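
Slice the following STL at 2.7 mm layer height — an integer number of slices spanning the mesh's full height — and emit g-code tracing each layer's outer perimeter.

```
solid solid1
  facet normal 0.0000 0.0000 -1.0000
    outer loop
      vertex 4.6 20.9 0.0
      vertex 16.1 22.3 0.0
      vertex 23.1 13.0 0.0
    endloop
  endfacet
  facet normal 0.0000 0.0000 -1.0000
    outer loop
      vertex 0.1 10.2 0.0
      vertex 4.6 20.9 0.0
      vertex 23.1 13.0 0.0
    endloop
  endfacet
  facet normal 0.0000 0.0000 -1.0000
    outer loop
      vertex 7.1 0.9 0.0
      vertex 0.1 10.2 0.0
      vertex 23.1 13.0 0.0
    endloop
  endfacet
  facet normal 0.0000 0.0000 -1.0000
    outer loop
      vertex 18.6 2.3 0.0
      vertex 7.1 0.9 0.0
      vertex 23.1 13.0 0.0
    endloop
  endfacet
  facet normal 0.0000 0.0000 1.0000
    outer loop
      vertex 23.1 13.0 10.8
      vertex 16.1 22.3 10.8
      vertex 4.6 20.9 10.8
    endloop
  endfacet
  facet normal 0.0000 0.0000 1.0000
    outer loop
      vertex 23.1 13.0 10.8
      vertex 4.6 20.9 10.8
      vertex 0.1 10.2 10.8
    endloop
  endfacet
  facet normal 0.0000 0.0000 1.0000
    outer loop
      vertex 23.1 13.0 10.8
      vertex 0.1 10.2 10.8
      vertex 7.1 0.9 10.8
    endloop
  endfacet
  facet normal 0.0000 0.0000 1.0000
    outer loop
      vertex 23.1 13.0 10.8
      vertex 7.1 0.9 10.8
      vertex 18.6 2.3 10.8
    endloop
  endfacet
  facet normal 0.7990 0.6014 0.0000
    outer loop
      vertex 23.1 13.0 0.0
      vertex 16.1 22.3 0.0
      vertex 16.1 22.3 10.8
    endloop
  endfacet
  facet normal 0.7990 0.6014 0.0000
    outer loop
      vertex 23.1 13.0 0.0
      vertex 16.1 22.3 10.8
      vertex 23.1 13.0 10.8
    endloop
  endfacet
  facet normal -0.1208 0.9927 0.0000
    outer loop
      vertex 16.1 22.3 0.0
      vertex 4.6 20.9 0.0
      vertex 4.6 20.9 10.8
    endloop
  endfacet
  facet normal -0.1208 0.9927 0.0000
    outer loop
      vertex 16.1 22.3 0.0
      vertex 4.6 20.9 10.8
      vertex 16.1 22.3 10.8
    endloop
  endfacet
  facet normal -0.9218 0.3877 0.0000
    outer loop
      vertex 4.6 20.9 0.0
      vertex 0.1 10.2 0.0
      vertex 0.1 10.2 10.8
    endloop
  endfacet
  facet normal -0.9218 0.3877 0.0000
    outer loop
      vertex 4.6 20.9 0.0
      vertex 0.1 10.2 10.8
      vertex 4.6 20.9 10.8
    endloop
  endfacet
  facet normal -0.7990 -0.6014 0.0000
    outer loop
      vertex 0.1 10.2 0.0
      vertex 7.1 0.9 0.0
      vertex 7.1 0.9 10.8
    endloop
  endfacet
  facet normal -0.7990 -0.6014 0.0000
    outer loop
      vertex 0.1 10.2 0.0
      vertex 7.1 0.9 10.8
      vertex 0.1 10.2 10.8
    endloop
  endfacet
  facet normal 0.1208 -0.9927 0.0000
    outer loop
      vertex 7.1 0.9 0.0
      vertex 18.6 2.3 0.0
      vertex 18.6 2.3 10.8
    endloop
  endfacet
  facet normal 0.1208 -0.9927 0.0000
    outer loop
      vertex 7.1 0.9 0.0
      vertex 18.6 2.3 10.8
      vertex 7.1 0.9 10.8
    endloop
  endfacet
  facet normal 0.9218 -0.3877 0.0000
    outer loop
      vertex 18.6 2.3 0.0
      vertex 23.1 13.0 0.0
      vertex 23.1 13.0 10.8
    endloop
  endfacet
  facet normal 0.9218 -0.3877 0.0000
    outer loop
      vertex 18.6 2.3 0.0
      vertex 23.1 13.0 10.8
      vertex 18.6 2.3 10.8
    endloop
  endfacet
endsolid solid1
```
; perimeter-only toolpath
G21 ; units = mm
G90 ; absolute positioning
G28 ; home
; layer 1
G0 Z2.7
G0 X23.1 Y13.0
G1 X16.1 Y22.3
G1 X4.6 Y20.9
G1 X0.1 Y10.2
G1 X7.1 Y0.9
G1 X18.6 Y2.3
G1 X23.1 Y13.0
; layer 2
G0 Z5.4
G0 X23.1 Y13.0
G1 X16.1 Y22.3
G1 X4.6 Y20.9
G1 X0.1 Y10.2
G1 X7.1 Y0.9
G1 X18.6 Y2.3
G1 X23.1 Y13.0
; layer 3
G0 Z8.1
G0 X23.1 Y13.0
G1 X16.1 Y22.3
G1 X4.6 Y20.9
G1 X0.1 Y10.2
G1 X7.1 Y0.9
G1 X18.6 Y2.3
G1 X23.1 Y13.0
; layer 4
G0 Z10.8
G0 X23.1 Y13.0
G1 X16.1 Y22.3
G1 X4.6 Y20.9
G1 X0.1 Y10.2
G1 X7.1 Y0.9
G1 X18.6 Y2.3
G1 X23.1 Y13.0
M2 ; end

The solid is a regular 6-sided prism (a cylinder approximated with 6 flat sides), circumscribed radius ≈ 11.6 mm, height ≈ 10.8 mm. Slicing at Δz = 2.7 mm — 4 equal slices spanning the solid's height, so layer i sits at z = i·h/4 — gives 4 non-empty perimeters. Each is a 6-segment closed polygon; G0 lifts to the layer z and rapids to the start vertex, then G1 traces the edges.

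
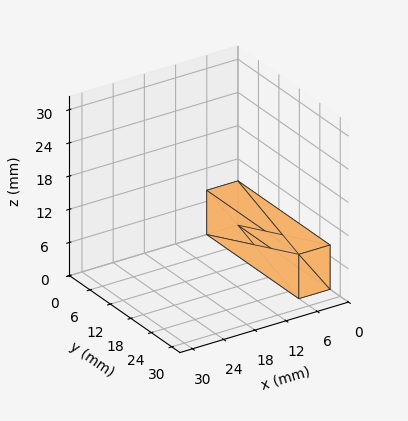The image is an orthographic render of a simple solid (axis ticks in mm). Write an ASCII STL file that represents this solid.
Reading the render: the shape is a rectangular box, roughly 6 × 27 mm footprint and 8 mm tall (dimensions read to the nearest mm from the axis ticks). For the STL, each face is triangulated and given an outward normal.

solid part
  facet normal 0.0000 0.0000 -1.0000
    outer loop
      vertex 6.0 27.0 0.0
      vertex 6.0 0.0 0.0
      vertex 0.0 0.0 0.0
    endloop
  endfacet
  facet normal 0.0000 0.0000 -1.0000
    outer loop
      vertex 0.0 27.0 0.0
      vertex 6.0 27.0 0.0
      vertex 0.0 0.0 0.0
    endloop
  endfacet
  facet normal 0.0000 0.0000 1.0000
    outer loop
      vertex 0.0 0.0 8.0
      vertex 6.0 0.0 8.0
      vertex 6.0 27.0 8.0
    endloop
  endfacet
  facet normal 0.0000 0.0000 1.0000
    outer loop
      vertex 0.0 0.0 8.0
      vertex 6.0 27.0 8.0
      vertex 0.0 27.0 8.0
    endloop
  endfacet
  facet normal 0.0000 -1.0000 0.0000
    outer loop
      vertex 0.0 0.0 0.0
      vertex 6.0 0.0 0.0
      vertex 6.0 0.0 8.0
    endloop
  endfacet
  facet normal 0.0000 -1.0000 0.0000
    outer loop
      vertex 0.0 0.0 0.0
      vertex 6.0 0.0 8.0
      vertex 0.0 0.0 8.0
    endloop
  endfacet
  facet normal 0.0000 1.0000 0.0000
    outer loop
      vertex 6.0 27.0 8.0
      vertex 6.0 27.0 0.0
      vertex 0.0 27.0 0.0
    endloop
  endfacet
  facet normal 0.0000 1.0000 0.0000
    outer loop
      vertex 0.0 27.0 8.0
      vertex 6.0 27.0 8.0
      vertex 0.0 27.0 0.0
    endloop
  endfacet
  facet normal -1.0000 0.0000 0.0000
    outer loop
      vertex 0.0 27.0 8.0
      vertex 0.0 27.0 0.0
      vertex 0.0 0.0 0.0
    endloop
  endfacet
  facet normal -1.0000 0.0000 0.0000
    outer loop
      vertex 0.0 0.0 8.0
      vertex 0.0 27.0 8.0
      vertex 0.0 0.0 0.0
    endloop
  endfacet
  facet normal 1.0000 0.0000 0.0000
    outer loop
      vertex 6.0 0.0 0.0
      vertex 6.0 27.0 0.0
      vertex 6.0 27.0 8.0
    endloop
  endfacet
  facet normal 1.0000 0.0000 0.0000
    outer loop
      vertex 6.0 0.0 0.0
      vertex 6.0 27.0 8.0
      vertex 6.0 0.0 8.0
    endloop
  endfacet
endsolid part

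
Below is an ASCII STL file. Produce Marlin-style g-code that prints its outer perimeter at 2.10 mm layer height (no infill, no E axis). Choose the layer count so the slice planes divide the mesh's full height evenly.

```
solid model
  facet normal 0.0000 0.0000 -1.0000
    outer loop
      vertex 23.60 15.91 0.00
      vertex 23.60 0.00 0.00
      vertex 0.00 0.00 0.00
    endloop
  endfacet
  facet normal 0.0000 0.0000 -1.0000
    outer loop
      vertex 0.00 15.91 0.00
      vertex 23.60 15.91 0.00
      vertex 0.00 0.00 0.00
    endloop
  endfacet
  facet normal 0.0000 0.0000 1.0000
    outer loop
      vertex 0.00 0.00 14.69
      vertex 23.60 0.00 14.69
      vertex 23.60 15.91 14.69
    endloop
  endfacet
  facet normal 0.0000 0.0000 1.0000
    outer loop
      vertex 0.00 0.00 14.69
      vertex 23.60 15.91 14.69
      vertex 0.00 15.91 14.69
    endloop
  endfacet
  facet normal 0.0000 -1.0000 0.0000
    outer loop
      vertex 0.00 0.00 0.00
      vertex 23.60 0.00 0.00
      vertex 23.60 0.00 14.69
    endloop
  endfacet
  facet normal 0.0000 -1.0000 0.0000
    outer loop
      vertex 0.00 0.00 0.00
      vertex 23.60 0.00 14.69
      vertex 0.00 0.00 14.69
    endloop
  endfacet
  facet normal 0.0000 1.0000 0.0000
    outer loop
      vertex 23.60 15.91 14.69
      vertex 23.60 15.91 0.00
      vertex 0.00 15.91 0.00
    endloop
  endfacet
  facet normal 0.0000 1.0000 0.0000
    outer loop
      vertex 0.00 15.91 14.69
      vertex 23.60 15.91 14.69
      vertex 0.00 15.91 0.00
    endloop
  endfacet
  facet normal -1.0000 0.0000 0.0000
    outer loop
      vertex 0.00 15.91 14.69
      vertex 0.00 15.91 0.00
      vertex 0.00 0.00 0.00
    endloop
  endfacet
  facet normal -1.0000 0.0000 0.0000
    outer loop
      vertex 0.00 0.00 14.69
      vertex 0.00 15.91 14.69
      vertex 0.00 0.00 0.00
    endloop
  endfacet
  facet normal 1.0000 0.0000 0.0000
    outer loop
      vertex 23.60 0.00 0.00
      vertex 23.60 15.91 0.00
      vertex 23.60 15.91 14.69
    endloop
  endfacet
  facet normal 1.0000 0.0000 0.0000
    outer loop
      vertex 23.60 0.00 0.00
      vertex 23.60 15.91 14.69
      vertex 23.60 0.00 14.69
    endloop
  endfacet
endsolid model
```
; perimeter-only toolpath
G21 ; units = mm
G90 ; absolute positioning
G28 ; home
; layer 1
G0 Z2.10
G0 X0.00 Y0.00
G1 X23.60 Y0.00
G1 X23.60 Y15.91
G1 X0.00 Y15.91
G1 X0.00 Y0.00
; layer 2
G0 Z4.20
G0 X0.00 Y0.00
G1 X23.60 Y0.00
G1 X23.60 Y15.91
G1 X0.00 Y15.91
G1 X0.00 Y0.00
; layer 3
G0 Z6.30
G0 X0.00 Y0.00
G1 X23.60 Y0.00
G1 X23.60 Y15.91
G1 X0.00 Y15.91
G1 X0.00 Y0.00
; layer 4
G0 Z8.39
G0 X0.00 Y0.00
G1 X23.60 Y0.00
G1 X23.60 Y15.91
G1 X0.00 Y15.91
G1 X0.00 Y0.00
; layer 5
G0 Z10.49
G0 X0.00 Y0.00
G1 X23.60 Y0.00
G1 X23.60 Y15.91
G1 X0.00 Y15.91
G1 X0.00 Y0.00
; layer 6
G0 Z12.59
G0 X0.00 Y0.00
G1 X23.60 Y0.00
G1 X23.60 Y15.91
G1 X0.00 Y15.91
G1 X0.00 Y0.00
; layer 7
G0 Z14.69
G0 X0.00 Y0.00
G1 X23.60 Y0.00
G1 X23.60 Y15.91
G1 X0.00 Y15.91
G1 X0.00 Y0.00
M2 ; end

The solid is a rectangular box, roughly 23.6 × 15.9 mm footprint and 14.7 mm tall. Slicing at Δz = 2.10 mm — 7 equal slices spanning the solid's height, so layer i sits at z = i·h/7 — gives 7 non-empty perimeters. Each is a 4-segment closed polygon; G0 lifts to the layer z and rapids to the start vertex, then G1 traces the edges.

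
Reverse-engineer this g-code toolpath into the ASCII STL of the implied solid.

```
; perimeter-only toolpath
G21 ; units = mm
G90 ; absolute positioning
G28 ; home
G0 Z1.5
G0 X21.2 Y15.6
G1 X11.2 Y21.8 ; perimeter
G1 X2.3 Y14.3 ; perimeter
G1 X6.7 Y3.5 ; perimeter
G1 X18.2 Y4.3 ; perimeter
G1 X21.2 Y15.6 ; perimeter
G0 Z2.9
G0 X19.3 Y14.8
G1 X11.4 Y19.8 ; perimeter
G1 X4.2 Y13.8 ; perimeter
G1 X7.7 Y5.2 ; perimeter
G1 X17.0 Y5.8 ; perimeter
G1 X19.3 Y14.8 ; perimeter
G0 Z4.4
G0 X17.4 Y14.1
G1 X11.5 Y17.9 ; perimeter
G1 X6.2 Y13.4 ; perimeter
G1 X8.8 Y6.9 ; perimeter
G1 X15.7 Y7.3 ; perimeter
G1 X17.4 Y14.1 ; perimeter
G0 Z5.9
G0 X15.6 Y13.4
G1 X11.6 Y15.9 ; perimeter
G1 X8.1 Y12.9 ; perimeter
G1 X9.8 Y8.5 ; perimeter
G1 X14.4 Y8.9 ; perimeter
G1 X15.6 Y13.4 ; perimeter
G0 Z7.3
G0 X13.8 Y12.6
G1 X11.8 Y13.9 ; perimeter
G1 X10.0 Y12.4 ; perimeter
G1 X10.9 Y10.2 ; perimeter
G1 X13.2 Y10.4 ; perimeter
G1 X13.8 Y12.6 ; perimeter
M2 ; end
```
solid part
  facet normal 0.0000 0.0000 -1.0000
    outer loop
      vertex 0.4 14.8 0.0
      vertex 11.1 23.8 0.0
      vertex 23.0 16.3 0.0
    endloop
  endfacet
  facet normal 0.0000 0.0000 -1.0000
    outer loop
      vertex 5.6 1.8 0.0
      vertex 0.4 14.8 0.0
      vertex 23.0 16.3 0.0
    endloop
  endfacet
  facet normal 0.0000 0.0000 -1.0000
    outer loop
      vertex 19.5 2.8 0.0
      vertex 5.6 1.8 0.0
      vertex 23.0 16.3 0.0
    endloop
  endfacet
  facet normal 0.3595 0.5703 0.7386
    outer loop
      vertex 23.0 16.3 0.0
      vertex 11.1 23.8 0.0
      vertex 11.9 11.9 8.8
    endloop
  endfacet
  facet normal -0.4344 0.5165 0.7379
    outer loop
      vertex 11.1 23.8 0.0
      vertex 0.4 14.8 0.0
      vertex 11.9 11.9 8.8
    endloop
  endfacet
  facet normal -0.6274 -0.2510 0.7372
    outer loop
      vertex 0.4 14.8 0.0
      vertex 5.6 1.8 0.0
      vertex 11.9 11.9 8.8
    endloop
  endfacet
  facet normal 0.0484 -0.6731 0.7379
    outer loop
      vertex 5.6 1.8 0.0
      vertex 19.5 2.8 0.0
      vertex 11.9 11.9 8.8
    endloop
  endfacet
  facet normal 0.6526 -0.1692 0.7386
    outer loop
      vertex 19.5 2.8 0.0
      vertex 23.0 16.3 0.0
      vertex 11.9 11.9 8.8
    endloop
  endfacet
endsolid part

The G0 Z moves step by Δz≈1.5 mm. The G1 loops shrink linearly with z, so the solid tapers from its base footprint up to z≈8.8. Closing with a flat bottom cap and the tapered top and triangulating gives 8 facets — a regular 5-sided pyramid, base circumscribed radius ≈ 11.9 mm, apex at z ≈ 8.8 mm.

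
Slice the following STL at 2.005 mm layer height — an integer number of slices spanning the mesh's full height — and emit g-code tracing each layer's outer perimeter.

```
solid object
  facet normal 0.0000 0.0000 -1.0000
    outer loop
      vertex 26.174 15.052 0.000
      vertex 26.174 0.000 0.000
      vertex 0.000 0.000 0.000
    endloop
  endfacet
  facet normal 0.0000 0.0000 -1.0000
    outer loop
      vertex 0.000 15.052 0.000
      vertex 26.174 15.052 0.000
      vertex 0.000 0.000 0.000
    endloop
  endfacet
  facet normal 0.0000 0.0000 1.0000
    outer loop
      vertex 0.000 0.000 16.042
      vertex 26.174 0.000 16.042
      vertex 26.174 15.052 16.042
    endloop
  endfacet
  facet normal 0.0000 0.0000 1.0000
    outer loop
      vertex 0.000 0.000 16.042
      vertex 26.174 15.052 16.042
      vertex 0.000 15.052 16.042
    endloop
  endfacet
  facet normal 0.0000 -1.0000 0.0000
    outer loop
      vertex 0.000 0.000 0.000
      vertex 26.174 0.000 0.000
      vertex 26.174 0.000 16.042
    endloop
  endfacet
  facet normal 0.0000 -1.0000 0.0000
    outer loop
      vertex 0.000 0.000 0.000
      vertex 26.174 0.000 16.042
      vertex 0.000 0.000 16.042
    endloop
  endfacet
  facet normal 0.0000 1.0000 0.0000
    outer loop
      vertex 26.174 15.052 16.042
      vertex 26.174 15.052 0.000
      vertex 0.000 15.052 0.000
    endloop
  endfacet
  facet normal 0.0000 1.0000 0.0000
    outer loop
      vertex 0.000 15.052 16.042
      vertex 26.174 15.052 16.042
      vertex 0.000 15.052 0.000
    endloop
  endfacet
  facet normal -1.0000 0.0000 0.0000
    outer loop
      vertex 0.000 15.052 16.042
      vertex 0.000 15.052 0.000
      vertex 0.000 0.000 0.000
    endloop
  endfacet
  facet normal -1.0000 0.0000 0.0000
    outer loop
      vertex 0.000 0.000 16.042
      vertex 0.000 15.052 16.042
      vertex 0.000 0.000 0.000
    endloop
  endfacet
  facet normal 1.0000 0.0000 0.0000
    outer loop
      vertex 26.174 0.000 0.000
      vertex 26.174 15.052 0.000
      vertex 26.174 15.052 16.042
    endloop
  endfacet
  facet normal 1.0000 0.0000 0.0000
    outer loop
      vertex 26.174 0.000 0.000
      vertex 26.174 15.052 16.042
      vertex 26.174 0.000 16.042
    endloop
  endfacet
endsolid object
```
; perimeter-only toolpath
G21 ; units = mm
G90 ; absolute positioning
G28 ; home
; layer 1
G0 Z2.005
G0 X0.000 Y0.000
G1 X26.174 Y0.000
G1 X26.174 Y15.052
G1 X0.000 Y15.052
G1 X0.000 Y0.000
; layer 2
G0 Z4.011
G0 X0.000 Y0.000
G1 X26.174 Y0.000
G1 X26.174 Y15.052
G1 X0.000 Y15.052
G1 X0.000 Y0.000
; layer 3
G0 Z6.016
G0 X0.000 Y0.000
G1 X26.174 Y0.000
G1 X26.174 Y15.052
G1 X0.000 Y15.052
G1 X0.000 Y0.000
; layer 4
G0 Z8.021
G0 X0.000 Y0.000
G1 X26.174 Y0.000
G1 X26.174 Y15.052
G1 X0.000 Y15.052
G1 X0.000 Y0.000
; layer 5
G0 Z10.026
G0 X0.000 Y0.000
G1 X26.174 Y0.000
G1 X26.174 Y15.052
G1 X0.000 Y15.052
G1 X0.000 Y0.000
; layer 6
G0 Z12.032
G0 X0.000 Y0.000
G1 X26.174 Y0.000
G1 X26.174 Y15.052
G1 X0.000 Y15.052
G1 X0.000 Y0.000
; layer 7
G0 Z14.037
G0 X0.000 Y0.000
G1 X26.174 Y0.000
G1 X26.174 Y15.052
G1 X0.000 Y15.052
G1 X0.000 Y0.000
; layer 8
G0 Z16.042
G0 X0.000 Y0.000
G1 X26.174 Y0.000
G1 X26.174 Y15.052
G1 X0.000 Y15.052
G1 X0.000 Y0.000
M2 ; end

The solid is a rectangular box, roughly 26.2 × 15.1 mm footprint and 16 mm tall. Slicing at Δz = 2.005 mm — 8 equal slices spanning the solid's height, so layer i sits at z = i·h/8 — gives 8 non-empty perimeters. Each is a 4-segment closed polygon; G0 lifts to the layer z and rapids to the start vertex, then G1 traces the edges.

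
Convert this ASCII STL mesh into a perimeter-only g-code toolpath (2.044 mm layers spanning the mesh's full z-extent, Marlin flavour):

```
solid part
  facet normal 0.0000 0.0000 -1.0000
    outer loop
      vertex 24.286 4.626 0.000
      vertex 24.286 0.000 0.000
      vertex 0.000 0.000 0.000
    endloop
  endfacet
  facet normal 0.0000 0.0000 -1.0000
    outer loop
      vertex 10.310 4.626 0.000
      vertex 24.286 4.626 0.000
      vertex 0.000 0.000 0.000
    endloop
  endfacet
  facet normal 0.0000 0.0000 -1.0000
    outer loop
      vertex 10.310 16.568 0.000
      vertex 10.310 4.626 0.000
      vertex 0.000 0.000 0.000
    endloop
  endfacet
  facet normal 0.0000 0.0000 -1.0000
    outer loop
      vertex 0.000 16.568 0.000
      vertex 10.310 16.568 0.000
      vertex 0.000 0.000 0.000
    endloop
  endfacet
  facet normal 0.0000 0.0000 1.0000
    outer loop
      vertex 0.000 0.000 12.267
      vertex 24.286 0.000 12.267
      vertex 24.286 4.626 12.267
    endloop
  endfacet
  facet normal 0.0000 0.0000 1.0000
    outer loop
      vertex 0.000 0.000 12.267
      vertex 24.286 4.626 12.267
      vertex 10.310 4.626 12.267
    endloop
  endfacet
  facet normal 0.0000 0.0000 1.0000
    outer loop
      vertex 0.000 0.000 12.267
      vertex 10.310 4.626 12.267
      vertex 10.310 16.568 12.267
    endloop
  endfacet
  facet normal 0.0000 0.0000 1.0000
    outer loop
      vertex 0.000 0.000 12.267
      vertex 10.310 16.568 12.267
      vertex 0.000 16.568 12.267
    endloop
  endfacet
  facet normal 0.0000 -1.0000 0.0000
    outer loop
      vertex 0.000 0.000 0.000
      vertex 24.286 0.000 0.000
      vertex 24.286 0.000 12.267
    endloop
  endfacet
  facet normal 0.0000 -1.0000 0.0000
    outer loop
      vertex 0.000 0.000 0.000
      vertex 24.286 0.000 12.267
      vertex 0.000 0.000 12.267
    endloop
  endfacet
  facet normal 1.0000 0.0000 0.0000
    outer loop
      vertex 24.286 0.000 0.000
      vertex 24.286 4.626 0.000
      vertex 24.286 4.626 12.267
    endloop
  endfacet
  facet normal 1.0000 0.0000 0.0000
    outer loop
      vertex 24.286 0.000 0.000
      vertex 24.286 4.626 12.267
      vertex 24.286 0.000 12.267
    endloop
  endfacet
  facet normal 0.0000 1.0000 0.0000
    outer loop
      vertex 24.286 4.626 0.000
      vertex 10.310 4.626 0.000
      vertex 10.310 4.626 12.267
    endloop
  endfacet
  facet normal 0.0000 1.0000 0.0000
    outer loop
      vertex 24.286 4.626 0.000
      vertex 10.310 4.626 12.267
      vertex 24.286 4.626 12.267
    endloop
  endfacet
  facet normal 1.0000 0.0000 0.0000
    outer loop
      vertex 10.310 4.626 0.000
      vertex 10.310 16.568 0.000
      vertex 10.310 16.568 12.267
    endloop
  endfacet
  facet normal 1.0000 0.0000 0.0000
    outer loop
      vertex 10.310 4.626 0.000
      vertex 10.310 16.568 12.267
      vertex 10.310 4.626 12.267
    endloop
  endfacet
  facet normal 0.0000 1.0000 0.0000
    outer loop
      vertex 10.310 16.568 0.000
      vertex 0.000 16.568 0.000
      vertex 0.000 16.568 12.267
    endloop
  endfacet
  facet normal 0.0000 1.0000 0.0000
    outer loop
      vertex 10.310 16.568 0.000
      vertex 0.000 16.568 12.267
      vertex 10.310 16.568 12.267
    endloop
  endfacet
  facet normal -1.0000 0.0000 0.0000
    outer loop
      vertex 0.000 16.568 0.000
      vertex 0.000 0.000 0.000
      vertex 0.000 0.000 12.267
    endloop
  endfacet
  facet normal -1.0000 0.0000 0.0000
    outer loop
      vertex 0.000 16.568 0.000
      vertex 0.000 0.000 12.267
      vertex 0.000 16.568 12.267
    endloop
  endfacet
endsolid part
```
; perimeter-only toolpath
G21 ; units = mm
G90 ; absolute positioning
G28 ; home
; layer 1
G0 Z2.044
G0 X0.000 Y0.000
G1 X24.286 Y0.000
G1 X24.286 Y4.626
G1 X10.310 Y4.626
G1 X10.310 Y16.568
G1 X0.000 Y16.568
G1 X0.000 Y0.000
; layer 2
G0 Z4.089
G0 X0.000 Y0.000
G1 X24.286 Y0.000
G1 X24.286 Y4.626
G1 X10.310 Y4.626
G1 X10.310 Y16.568
G1 X0.000 Y16.568
G1 X0.000 Y0.000
; layer 3
G0 Z6.133
G0 X0.000 Y0.000
G1 X24.286 Y0.000
G1 X24.286 Y4.626
G1 X10.310 Y4.626
G1 X10.310 Y16.568
G1 X0.000 Y16.568
G1 X0.000 Y0.000
; layer 4
G0 Z8.178
G0 X0.000 Y0.000
G1 X24.286 Y0.000
G1 X24.286 Y4.626
G1 X10.310 Y4.626
G1 X10.310 Y16.568
G1 X0.000 Y16.568
G1 X0.000 Y0.000
; layer 5
G0 Z10.222
G0 X0.000 Y0.000
G1 X24.286 Y0.000
G1 X24.286 Y4.626
G1 X10.310 Y4.626
G1 X10.310 Y16.568
G1 X0.000 Y16.568
G1 X0.000 Y0.000
; layer 6
G0 Z12.267
G0 X0.000 Y0.000
G1 X24.286 Y0.000
G1 X24.286 Y4.626
G1 X10.310 Y4.626
G1 X10.310 Y16.568
G1 X0.000 Y16.568
G1 X0.000 Y0.000
M2 ; end

The solid is an L-shaped prism: outer 24.3 × 16.6 mm, arm thicknesses ≈ 4.63 mm (horizontal) and 10.3 mm (vertical), extruded 12.3 mm in z. Slicing at Δz = 2.044 mm — 6 equal slices spanning the solid's height, so layer i sits at z = i·h/6 — gives 6 non-empty perimeters. Each is a 6-segment closed polygon; G0 lifts to the layer z and rapids to the start vertex, then G1 traces the edges.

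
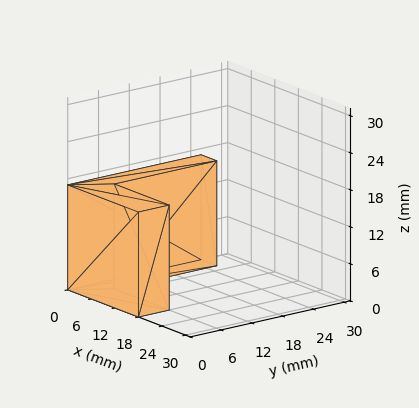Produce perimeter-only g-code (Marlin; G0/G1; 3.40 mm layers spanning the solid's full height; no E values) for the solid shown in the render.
Reading the render: the shape is an L-shaped prism: outer 18 × 26 mm, arm thicknesses ≈ 6 mm (horizontal) and 4 mm (vertical), extruded 17 mm in z (dimensions read to the nearest mm from the axis ticks). For the g-code, the solid's height is divided into equal slices at the stated Δz and each level perimeter traced with G1 moves after a G0 lift.

; perimeter-only toolpath
G21 ; units = mm
G90 ; absolute positioning
G28 ; home
; layer 1
G0 Z3.40
G0 X0.00 Y0.00
G1 X18.00 Y0.00
G1 X18.00 Y6.00
G1 X4.00 Y6.00
G1 X4.00 Y26.00
G1 X0.00 Y26.00
G1 X0.00 Y0.00
; layer 2
G0 Z6.80
G0 X0.00 Y0.00
G1 X18.00 Y0.00
G1 X18.00 Y6.00
G1 X4.00 Y6.00
G1 X4.00 Y26.00
G1 X0.00 Y26.00
G1 X0.00 Y0.00
; layer 3
G0 Z10.20
G0 X0.00 Y0.00
G1 X18.00 Y0.00
G1 X18.00 Y6.00
G1 X4.00 Y6.00
G1 X4.00 Y26.00
G1 X0.00 Y26.00
G1 X0.00 Y0.00
; layer 4
G0 Z13.60
G0 X0.00 Y0.00
G1 X18.00 Y0.00
G1 X18.00 Y6.00
G1 X4.00 Y6.00
G1 X4.00 Y26.00
G1 X0.00 Y26.00
G1 X0.00 Y0.00
; layer 5
G0 Z17.00
G0 X0.00 Y0.00
G1 X18.00 Y0.00
G1 X18.00 Y6.00
G1 X4.00 Y6.00
G1 X4.00 Y26.00
G1 X0.00 Y26.00
G1 X0.00 Y0.00
M2 ; end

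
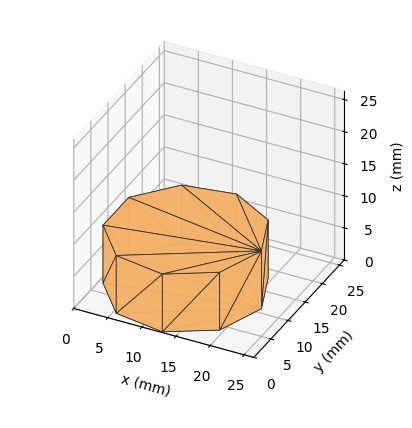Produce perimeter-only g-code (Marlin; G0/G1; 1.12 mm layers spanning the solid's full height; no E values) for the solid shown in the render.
Reading the render: the shape is a regular 9-sided prism (a cylinder approximated with 9 flat sides), circumscribed radius ≈ 11 mm, height ≈ 9 mm (dimensions read to the nearest mm from the axis ticks). For the g-code, the solid's height is divided into equal slices at the stated Δz and each level perimeter traced with G1 moves after a G0 lift.

; perimeter-only toolpath
G21 ; units = mm
G90 ; absolute positioning
G28 ; home
; layer 1
G0 Z1.12
G0 X22.00 Y11.00
G1 X19.43 Y18.07
G1 X12.91 Y21.83
G1 X5.50 Y20.53
G1 X0.66 Y14.76
G1 X0.66 Y7.24
G1 X5.50 Y1.47
G1 X12.91 Y0.17
G1 X19.43 Y3.93
G1 X22.00 Y11.00
; layer 2
G0 Z2.25
G0 X22.00 Y11.00
G1 X19.43 Y18.07
G1 X12.91 Y21.83
G1 X5.50 Y20.53
G1 X0.66 Y14.76
G1 X0.66 Y7.24
G1 X5.50 Y1.47
G1 X12.91 Y0.17
G1 X19.43 Y3.93
G1 X22.00 Y11.00
; layer 3
G0 Z3.38
G0 X22.00 Y11.00
G1 X19.43 Y18.07
G1 X12.91 Y21.83
G1 X5.50 Y20.53
G1 X0.66 Y14.76
G1 X0.66 Y7.24
G1 X5.50 Y1.47
G1 X12.91 Y0.17
G1 X19.43 Y3.93
G1 X22.00 Y11.00
; layer 4
G0 Z4.50
G0 X22.00 Y11.00
G1 X19.43 Y18.07
G1 X12.91 Y21.83
G1 X5.50 Y20.53
G1 X0.66 Y14.76
G1 X0.66 Y7.24
G1 X5.50 Y1.47
G1 X12.91 Y0.17
G1 X19.43 Y3.93
G1 X22.00 Y11.00
; layer 5
G0 Z5.62
G0 X22.00 Y11.00
G1 X19.43 Y18.07
G1 X12.91 Y21.83
G1 X5.50 Y20.53
G1 X0.66 Y14.76
G1 X0.66 Y7.24
G1 X5.50 Y1.47
G1 X12.91 Y0.17
G1 X19.43 Y3.93
G1 X22.00 Y11.00
; layer 6
G0 Z6.75
G0 X22.00 Y11.00
G1 X19.43 Y18.07
G1 X12.91 Y21.83
G1 X5.50 Y20.53
G1 X0.66 Y14.76
G1 X0.66 Y7.24
G1 X5.50 Y1.47
G1 X12.91 Y0.17
G1 X19.43 Y3.93
G1 X22.00 Y11.00
; layer 7
G0 Z7.88
G0 X22.00 Y11.00
G1 X19.43 Y18.07
G1 X12.91 Y21.83
G1 X5.50 Y20.53
G1 X0.66 Y14.76
G1 X0.66 Y7.24
G1 X5.50 Y1.47
G1 X12.91 Y0.17
G1 X19.43 Y3.93
G1 X22.00 Y11.00
; layer 8
G0 Z9.00
G0 X22.00 Y11.00
G1 X19.43 Y18.07
G1 X12.91 Y21.83
G1 X5.50 Y20.53
G1 X0.66 Y14.76
G1 X0.66 Y7.24
G1 X5.50 Y1.47
G1 X12.91 Y0.17
G1 X19.43 Y3.93
G1 X22.00 Y11.00
M2 ; end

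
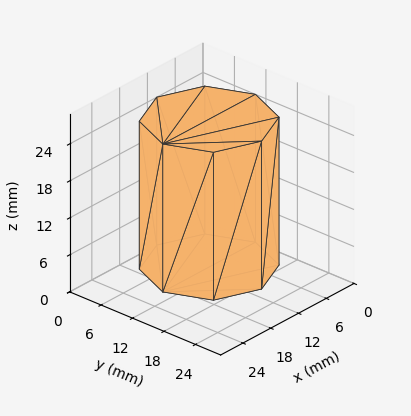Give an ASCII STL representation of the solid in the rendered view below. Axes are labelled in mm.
Reading the render: the shape is a regular 8-sided prism (a cylinder approximated with 8 flat sides), circumscribed radius ≈ 10 mm, height ≈ 24 mm (dimensions read to the nearest mm from the axis ticks). For the STL, each face is triangulated and given an outward normal.

solid part
  facet normal 0.0000 0.0000 -1.0000
    outer loop
      vertex 10.000 20.000 0.000
      vertex 17.071 17.071 0.000
      vertex 20.000 10.000 0.000
    endloop
  endfacet
  facet normal 0.0000 0.0000 -1.0000
    outer loop
      vertex 2.929 17.071 0.000
      vertex 10.000 20.000 0.000
      vertex 20.000 10.000 0.000
    endloop
  endfacet
  facet normal 0.0000 0.0000 -1.0000
    outer loop
      vertex 0.000 10.000 0.000
      vertex 2.929 17.071 0.000
      vertex 20.000 10.000 0.000
    endloop
  endfacet
  facet normal 0.0000 0.0000 -1.0000
    outer loop
      vertex 2.929 2.929 0.000
      vertex 0.000 10.000 0.000
      vertex 20.000 10.000 0.000
    endloop
  endfacet
  facet normal 0.0000 0.0000 -1.0000
    outer loop
      vertex 10.000 0.000 0.000
      vertex 2.929 2.929 0.000
      vertex 20.000 10.000 0.000
    endloop
  endfacet
  facet normal 0.0000 0.0000 -1.0000
    outer loop
      vertex 17.071 2.929 0.000
      vertex 10.000 0.000 0.000
      vertex 20.000 10.000 0.000
    endloop
  endfacet
  facet normal 0.0000 0.0000 1.0000
    outer loop
      vertex 20.000 10.000 24.000
      vertex 17.071 17.071 24.000
      vertex 10.000 20.000 24.000
    endloop
  endfacet
  facet normal 0.0000 0.0000 1.0000
    outer loop
      vertex 20.000 10.000 24.000
      vertex 10.000 20.000 24.000
      vertex 2.929 17.071 24.000
    endloop
  endfacet
  facet normal 0.0000 0.0000 1.0000
    outer loop
      vertex 20.000 10.000 24.000
      vertex 2.929 17.071 24.000
      vertex 0.000 10.000 24.000
    endloop
  endfacet
  facet normal 0.0000 0.0000 1.0000
    outer loop
      vertex 20.000 10.000 24.000
      vertex 0.000 10.000 24.000
      vertex 2.929 2.929 24.000
    endloop
  endfacet
  facet normal 0.0000 0.0000 1.0000
    outer loop
      vertex 20.000 10.000 24.000
      vertex 2.929 2.929 24.000
      vertex 10.000 0.000 24.000
    endloop
  endfacet
  facet normal 0.0000 0.0000 1.0000
    outer loop
      vertex 20.000 10.000 24.000
      vertex 10.000 0.000 24.000
      vertex 17.071 2.929 24.000
    endloop
  endfacet
  facet normal 0.9239 0.3827 0.0000
    outer loop
      vertex 20.000 10.000 0.000
      vertex 17.071 17.071 0.000
      vertex 17.071 17.071 24.000
    endloop
  endfacet
  facet normal 0.9239 0.3827 0.0000
    outer loop
      vertex 20.000 10.000 0.000
      vertex 17.071 17.071 24.000
      vertex 20.000 10.000 24.000
    endloop
  endfacet
  facet normal 0.3827 0.9239 0.0000
    outer loop
      vertex 17.071 17.071 0.000
      vertex 10.000 20.000 0.000
      vertex 10.000 20.000 24.000
    endloop
  endfacet
  facet normal 0.3827 0.9239 0.0000
    outer loop
      vertex 17.071 17.071 0.000
      vertex 10.000 20.000 24.000
      vertex 17.071 17.071 24.000
    endloop
  endfacet
  facet normal -0.3827 0.9239 0.0000
    outer loop
      vertex 10.000 20.000 0.000
      vertex 2.929 17.071 0.000
      vertex 2.929 17.071 24.000
    endloop
  endfacet
  facet normal -0.3827 0.9239 0.0000
    outer loop
      vertex 10.000 20.000 0.000
      vertex 2.929 17.071 24.000
      vertex 10.000 20.000 24.000
    endloop
  endfacet
  facet normal -0.9239 0.3827 0.0000
    outer loop
      vertex 2.929 17.071 0.000
      vertex 0.000 10.000 0.000
      vertex 0.000 10.000 24.000
    endloop
  endfacet
  facet normal -0.9239 0.3827 0.0000
    outer loop
      vertex 2.929 17.071 0.000
      vertex 0.000 10.000 24.000
      vertex 2.929 17.071 24.000
    endloop
  endfacet
  facet normal -0.9239 -0.3827 0.0000
    outer loop
      vertex 0.000 10.000 0.000
      vertex 2.929 2.929 0.000
      vertex 2.929 2.929 24.000
    endloop
  endfacet
  facet normal -0.9239 -0.3827 0.0000
    outer loop
      vertex 0.000 10.000 0.000
      vertex 2.929 2.929 24.000
      vertex 0.000 10.000 24.000
    endloop
  endfacet
  facet normal -0.3827 -0.9239 0.0000
    outer loop
      vertex 2.929 2.929 0.000
      vertex 10.000 0.000 0.000
      vertex 10.000 0.000 24.000
    endloop
  endfacet
  facet normal -0.3827 -0.9239 0.0000
    outer loop
      vertex 2.929 2.929 0.000
      vertex 10.000 0.000 24.000
      vertex 2.929 2.929 24.000
    endloop
  endfacet
  facet normal 0.3827 -0.9239 0.0000
    outer loop
      vertex 10.000 0.000 0.000
      vertex 17.071 2.929 0.000
      vertex 17.071 2.929 24.000
    endloop
  endfacet
  facet normal 0.3827 -0.9239 0.0000
    outer loop
      vertex 10.000 0.000 0.000
      vertex 17.071 2.929 24.000
      vertex 10.000 0.000 24.000
    endloop
  endfacet
  facet normal 0.9239 -0.3827 0.0000
    outer loop
      vertex 17.071 2.929 0.000
      vertex 20.000 10.000 0.000
      vertex 20.000 10.000 24.000
    endloop
  endfacet
  facet normal 0.9239 -0.3827 0.0000
    outer loop
      vertex 17.071 2.929 0.000
      vertex 20.000 10.000 24.000
      vertex 17.071 2.929 24.000
    endloop
  endfacet
endsolid part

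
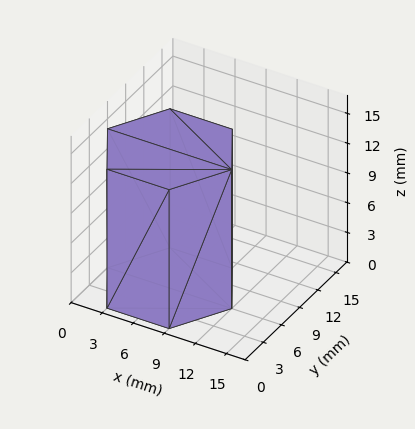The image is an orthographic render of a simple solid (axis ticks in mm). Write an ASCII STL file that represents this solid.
Reading the render: the shape is a regular 6-sided prism (a cylinder approximated with 6 flat sides), circumscribed radius ≈ 6 mm, height ≈ 14 mm (dimensions read to the nearest mm from the axis ticks). For the STL, each face is triangulated and given an outward normal.

solid part
  facet normal 0.0000 0.0000 -1.0000
    outer loop
      vertex 3.0 11.2 0.0
      vertex 9.0 11.2 0.0
      vertex 12.0 6.0 0.0
    endloop
  endfacet
  facet normal 0.0000 0.0000 -1.0000
    outer loop
      vertex 0.0 6.0 0.0
      vertex 3.0 11.2 0.0
      vertex 12.0 6.0 0.0
    endloop
  endfacet
  facet normal 0.0000 0.0000 -1.0000
    outer loop
      vertex 3.0 0.8 0.0
      vertex 0.0 6.0 0.0
      vertex 12.0 6.0 0.0
    endloop
  endfacet
  facet normal 0.0000 0.0000 -1.0000
    outer loop
      vertex 9.0 0.8 0.0
      vertex 3.0 0.8 0.0
      vertex 12.0 6.0 0.0
    endloop
  endfacet
  facet normal 0.0000 0.0000 1.0000
    outer loop
      vertex 12.0 6.0 14.0
      vertex 9.0 11.2 14.0
      vertex 3.0 11.2 14.0
    endloop
  endfacet
  facet normal 0.0000 0.0000 1.0000
    outer loop
      vertex 12.0 6.0 14.0
      vertex 3.0 11.2 14.0
      vertex 0.0 6.0 14.0
    endloop
  endfacet
  facet normal 0.0000 0.0000 1.0000
    outer loop
      vertex 12.0 6.0 14.0
      vertex 0.0 6.0 14.0
      vertex 3.0 0.8 14.0
    endloop
  endfacet
  facet normal 0.0000 0.0000 1.0000
    outer loop
      vertex 12.0 6.0 14.0
      vertex 3.0 0.8 14.0
      vertex 9.0 0.8 14.0
    endloop
  endfacet
  facet normal 0.8662 0.4997 0.0000
    outer loop
      vertex 12.0 6.0 0.0
      vertex 9.0 11.2 0.0
      vertex 9.0 11.2 14.0
    endloop
  endfacet
  facet normal 0.8662 0.4997 0.0000
    outer loop
      vertex 12.0 6.0 0.0
      vertex 9.0 11.2 14.0
      vertex 12.0 6.0 14.0
    endloop
  endfacet
  facet normal 0.0000 1.0000 0.0000
    outer loop
      vertex 9.0 11.2 0.0
      vertex 3.0 11.2 0.0
      vertex 3.0 11.2 14.0
    endloop
  endfacet
  facet normal 0.0000 1.0000 0.0000
    outer loop
      vertex 9.0 11.2 0.0
      vertex 3.0 11.2 14.0
      vertex 9.0 11.2 14.0
    endloop
  endfacet
  facet normal -0.8662 0.4997 0.0000
    outer loop
      vertex 3.0 11.2 0.0
      vertex 0.0 6.0 0.0
      vertex 0.0 6.0 14.0
    endloop
  endfacet
  facet normal -0.8662 0.4997 0.0000
    outer loop
      vertex 3.0 11.2 0.0
      vertex 0.0 6.0 14.0
      vertex 3.0 11.2 14.0
    endloop
  endfacet
  facet normal -0.8662 -0.4997 0.0000
    outer loop
      vertex 0.0 6.0 0.0
      vertex 3.0 0.8 0.0
      vertex 3.0 0.8 14.0
    endloop
  endfacet
  facet normal -0.8662 -0.4997 0.0000
    outer loop
      vertex 0.0 6.0 0.0
      vertex 3.0 0.8 14.0
      vertex 0.0 6.0 14.0
    endloop
  endfacet
  facet normal 0.0000 -1.0000 0.0000
    outer loop
      vertex 3.0 0.8 0.0
      vertex 9.0 0.8 0.0
      vertex 9.0 0.8 14.0
    endloop
  endfacet
  facet normal 0.0000 -1.0000 0.0000
    outer loop
      vertex 3.0 0.8 0.0
      vertex 9.0 0.8 14.0
      vertex 3.0 0.8 14.0
    endloop
  endfacet
  facet normal 0.8662 -0.4997 0.0000
    outer loop
      vertex 9.0 0.8 0.0
      vertex 12.0 6.0 0.0
      vertex 12.0 6.0 14.0
    endloop
  endfacet
  facet normal 0.8662 -0.4997 0.0000
    outer loop
      vertex 9.0 0.8 0.0
      vertex 12.0 6.0 14.0
      vertex 9.0 0.8 14.0
    endloop
  endfacet
endsolid part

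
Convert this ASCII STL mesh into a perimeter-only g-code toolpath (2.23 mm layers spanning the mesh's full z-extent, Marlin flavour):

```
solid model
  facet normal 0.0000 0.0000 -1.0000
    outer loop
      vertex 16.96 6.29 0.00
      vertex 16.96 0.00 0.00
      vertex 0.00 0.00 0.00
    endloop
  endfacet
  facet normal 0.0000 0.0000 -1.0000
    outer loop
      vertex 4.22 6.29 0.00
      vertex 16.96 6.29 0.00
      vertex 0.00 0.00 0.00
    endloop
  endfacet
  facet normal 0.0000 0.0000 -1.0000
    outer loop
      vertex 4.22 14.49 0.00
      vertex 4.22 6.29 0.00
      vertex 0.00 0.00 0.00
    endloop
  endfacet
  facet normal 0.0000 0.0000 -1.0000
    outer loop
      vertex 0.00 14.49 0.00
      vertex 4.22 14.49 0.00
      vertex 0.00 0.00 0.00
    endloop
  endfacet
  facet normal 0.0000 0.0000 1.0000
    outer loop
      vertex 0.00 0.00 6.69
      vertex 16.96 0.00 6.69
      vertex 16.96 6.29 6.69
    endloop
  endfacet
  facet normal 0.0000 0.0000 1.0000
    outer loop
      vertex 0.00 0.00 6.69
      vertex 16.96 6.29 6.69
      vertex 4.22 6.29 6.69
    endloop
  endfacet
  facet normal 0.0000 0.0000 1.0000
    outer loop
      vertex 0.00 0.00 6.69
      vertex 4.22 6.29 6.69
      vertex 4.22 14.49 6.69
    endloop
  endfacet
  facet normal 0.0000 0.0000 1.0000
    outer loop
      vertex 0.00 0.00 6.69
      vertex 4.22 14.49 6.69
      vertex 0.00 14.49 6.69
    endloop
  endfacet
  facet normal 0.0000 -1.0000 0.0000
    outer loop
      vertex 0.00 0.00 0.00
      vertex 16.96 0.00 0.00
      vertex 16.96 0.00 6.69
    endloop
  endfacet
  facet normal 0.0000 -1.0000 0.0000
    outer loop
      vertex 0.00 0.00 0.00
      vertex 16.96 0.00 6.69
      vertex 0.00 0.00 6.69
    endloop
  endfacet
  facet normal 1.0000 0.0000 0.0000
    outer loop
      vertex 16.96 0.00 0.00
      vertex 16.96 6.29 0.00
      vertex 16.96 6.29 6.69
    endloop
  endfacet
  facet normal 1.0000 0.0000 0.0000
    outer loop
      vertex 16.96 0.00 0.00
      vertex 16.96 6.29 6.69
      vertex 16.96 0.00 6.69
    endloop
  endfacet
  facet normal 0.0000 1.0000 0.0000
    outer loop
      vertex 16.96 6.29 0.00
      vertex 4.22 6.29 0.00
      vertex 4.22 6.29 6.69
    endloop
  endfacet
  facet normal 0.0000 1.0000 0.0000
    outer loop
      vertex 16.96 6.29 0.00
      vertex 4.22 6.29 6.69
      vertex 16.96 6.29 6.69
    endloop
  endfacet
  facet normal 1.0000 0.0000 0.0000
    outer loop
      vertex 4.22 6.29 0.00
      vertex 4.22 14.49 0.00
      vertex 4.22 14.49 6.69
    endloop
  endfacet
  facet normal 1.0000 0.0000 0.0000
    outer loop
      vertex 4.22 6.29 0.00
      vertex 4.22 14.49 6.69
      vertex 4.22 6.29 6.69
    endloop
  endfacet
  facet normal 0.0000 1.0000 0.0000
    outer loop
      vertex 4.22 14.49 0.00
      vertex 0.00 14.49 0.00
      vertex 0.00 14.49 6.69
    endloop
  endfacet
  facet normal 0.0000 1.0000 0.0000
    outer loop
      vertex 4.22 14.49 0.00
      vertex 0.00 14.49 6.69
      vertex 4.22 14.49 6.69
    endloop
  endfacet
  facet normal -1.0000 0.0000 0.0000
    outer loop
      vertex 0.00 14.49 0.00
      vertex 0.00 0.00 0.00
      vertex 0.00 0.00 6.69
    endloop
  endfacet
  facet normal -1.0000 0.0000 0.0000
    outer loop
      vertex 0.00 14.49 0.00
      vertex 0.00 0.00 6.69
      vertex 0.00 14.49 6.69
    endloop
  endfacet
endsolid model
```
; perimeter-only toolpath
G21 ; units = mm
G90 ; absolute positioning
G28 ; home
; layer 1
G0 Z2.23
G0 X0.00 Y0.00
G1 X16.96 Y0.00
G1 X16.96 Y6.29
G1 X4.22 Y6.29
G1 X4.22 Y14.49
G1 X0.00 Y14.49
G1 X0.00 Y0.00
; layer 2
G0 Z4.46
G0 X0.00 Y0.00
G1 X16.96 Y0.00
G1 X16.96 Y6.29
G1 X4.22 Y6.29
G1 X4.22 Y14.49
G1 X0.00 Y14.49
G1 X0.00 Y0.00
; layer 3
G0 Z6.69
G0 X0.00 Y0.00
G1 X16.96 Y0.00
G1 X16.96 Y6.29
G1 X4.22 Y6.29
G1 X4.22 Y14.49
G1 X0.00 Y14.49
G1 X0.00 Y0.00
M2 ; end

The solid is an L-shaped prism: outer 17 × 14.5 mm, arm thicknesses ≈ 6.29 mm (horizontal) and 4.22 mm (vertical), extruded 6.69 mm in z. Slicing at Δz = 2.23 mm — 3 equal slices spanning the solid's height, so layer i sits at z = i·h/3 — gives 3 non-empty perimeters. Each is a 6-segment closed polygon; G0 lifts to the layer z and rapids to the start vertex, then G1 traces the edges.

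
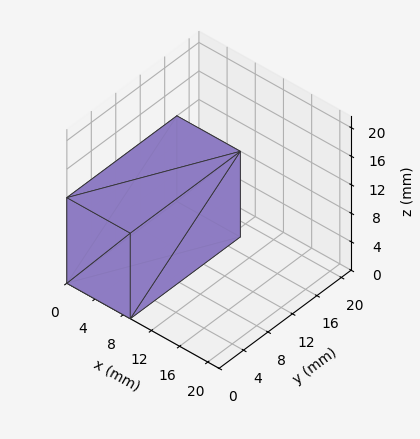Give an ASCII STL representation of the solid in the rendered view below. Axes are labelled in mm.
Reading the render: the shape is a rectangular box, roughly 9 × 18 mm footprint and 12 mm tall (dimensions read to the nearest mm from the axis ticks). For the STL, each face is triangulated and given an outward normal.

solid part
  facet normal 0.0000 0.0000 -1.0000
    outer loop
      vertex 9.0 18.0 0.0
      vertex 9.0 0.0 0.0
      vertex 0.0 0.0 0.0
    endloop
  endfacet
  facet normal 0.0000 0.0000 -1.0000
    outer loop
      vertex 0.0 18.0 0.0
      vertex 9.0 18.0 0.0
      vertex 0.0 0.0 0.0
    endloop
  endfacet
  facet normal 0.0000 0.0000 1.0000
    outer loop
      vertex 0.0 0.0 12.0
      vertex 9.0 0.0 12.0
      vertex 9.0 18.0 12.0
    endloop
  endfacet
  facet normal 0.0000 0.0000 1.0000
    outer loop
      vertex 0.0 0.0 12.0
      vertex 9.0 18.0 12.0
      vertex 0.0 18.0 12.0
    endloop
  endfacet
  facet normal 0.0000 -1.0000 0.0000
    outer loop
      vertex 0.0 0.0 0.0
      vertex 9.0 0.0 0.0
      vertex 9.0 0.0 12.0
    endloop
  endfacet
  facet normal 0.0000 -1.0000 0.0000
    outer loop
      vertex 0.0 0.0 0.0
      vertex 9.0 0.0 12.0
      vertex 0.0 0.0 12.0
    endloop
  endfacet
  facet normal 0.0000 1.0000 0.0000
    outer loop
      vertex 9.0 18.0 12.0
      vertex 9.0 18.0 0.0
      vertex 0.0 18.0 0.0
    endloop
  endfacet
  facet normal 0.0000 1.0000 0.0000
    outer loop
      vertex 0.0 18.0 12.0
      vertex 9.0 18.0 12.0
      vertex 0.0 18.0 0.0
    endloop
  endfacet
  facet normal -1.0000 0.0000 0.0000
    outer loop
      vertex 0.0 18.0 12.0
      vertex 0.0 18.0 0.0
      vertex 0.0 0.0 0.0
    endloop
  endfacet
  facet normal -1.0000 0.0000 0.0000
    outer loop
      vertex 0.0 0.0 12.0
      vertex 0.0 18.0 12.0
      vertex 0.0 0.0 0.0
    endloop
  endfacet
  facet normal 1.0000 0.0000 0.0000
    outer loop
      vertex 9.0 0.0 0.0
      vertex 9.0 18.0 0.0
      vertex 9.0 18.0 12.0
    endloop
  endfacet
  facet normal 1.0000 0.0000 0.0000
    outer loop
      vertex 9.0 0.0 0.0
      vertex 9.0 18.0 12.0
      vertex 9.0 0.0 12.0
    endloop
  endfacet
endsolid part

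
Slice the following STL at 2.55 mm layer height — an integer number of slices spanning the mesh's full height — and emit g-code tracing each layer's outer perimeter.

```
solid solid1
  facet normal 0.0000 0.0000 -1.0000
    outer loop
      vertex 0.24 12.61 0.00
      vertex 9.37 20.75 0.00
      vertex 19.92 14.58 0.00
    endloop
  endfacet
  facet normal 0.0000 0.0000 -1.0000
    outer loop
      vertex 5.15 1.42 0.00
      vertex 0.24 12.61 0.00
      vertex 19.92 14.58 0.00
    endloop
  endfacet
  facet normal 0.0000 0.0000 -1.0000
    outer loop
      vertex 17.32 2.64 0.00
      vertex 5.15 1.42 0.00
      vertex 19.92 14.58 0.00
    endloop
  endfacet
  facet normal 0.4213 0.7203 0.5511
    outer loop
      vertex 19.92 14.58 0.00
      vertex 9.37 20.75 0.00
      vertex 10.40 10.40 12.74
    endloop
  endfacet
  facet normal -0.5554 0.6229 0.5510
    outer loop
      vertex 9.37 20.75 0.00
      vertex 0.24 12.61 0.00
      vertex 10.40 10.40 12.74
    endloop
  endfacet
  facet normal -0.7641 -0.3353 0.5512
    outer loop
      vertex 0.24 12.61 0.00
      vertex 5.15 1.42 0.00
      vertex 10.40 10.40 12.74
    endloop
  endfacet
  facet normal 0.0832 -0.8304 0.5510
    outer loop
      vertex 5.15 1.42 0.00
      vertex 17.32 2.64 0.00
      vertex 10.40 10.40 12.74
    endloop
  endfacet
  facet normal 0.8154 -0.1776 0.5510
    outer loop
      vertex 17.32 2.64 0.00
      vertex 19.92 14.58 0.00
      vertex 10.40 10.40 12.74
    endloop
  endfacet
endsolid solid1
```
; perimeter-only toolpath
G21 ; units = mm
G90 ; absolute positioning
G28 ; home
; layer 1
G0 Z2.55
G0 X18.02 Y13.74
G1 X9.58 Y18.68
G1 X2.27 Y12.17
G1 X6.20 Y3.22
G1 X15.94 Y4.19
G1 X18.02 Y13.74
; layer 2
G0 Z5.10
G0 X16.11 Y12.91
G1 X9.78 Y16.61
G1 X4.30 Y11.73
G1 X7.25 Y5.01
G1 X14.55 Y5.74
G1 X16.11 Y12.91
; layer 3
G0 Z7.64
G0 X14.21 Y12.07
G1 X9.99 Y14.54
G1 X6.34 Y11.28
G1 X8.30 Y6.81
G1 X13.17 Y7.30
G1 X14.21 Y12.07
; layer 4
G0 Z10.19
G0 X12.30 Y11.24
G1 X10.19 Y12.47
G1 X8.37 Y10.84
G1 X9.35 Y8.60
G1 X11.78 Y8.85
G1 X12.30 Y11.24
M2 ; end

The solid is a regular 5-sided pyramid, base circumscribed radius ≈ 10.4 mm, apex at z ≈ 12.7 mm. Slicing at Δz = 2.55 mm — 5 equal slices spanning the solid's height, so layer i sits at z = i·h/5 — gives 4 non-empty perimeters. Each is a 5-segment closed polygon; G0 lifts to the layer z and rapids to the start vertex, then G1 traces the edges. The cross-section shrinks linearly with z (the slice at the apex is degenerate and omitted).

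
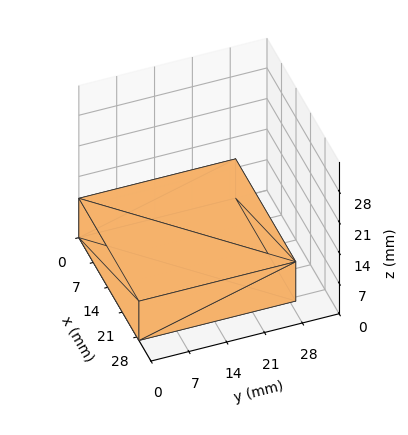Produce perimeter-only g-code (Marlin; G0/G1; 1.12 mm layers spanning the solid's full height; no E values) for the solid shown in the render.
Reading the render: the shape is a rectangular box, roughly 29 × 29 mm footprint and 9 mm tall (dimensions read to the nearest mm from the axis ticks). For the g-code, the solid's height is divided into equal slices at the stated Δz and each level perimeter traced with G1 moves after a G0 lift.

; perimeter-only toolpath
G21 ; units = mm
G90 ; absolute positioning
G28 ; home
; layer 1
G0 Z1.12
G0 X0.00 Y0.00
G1 X29.00 Y0.00
G1 X29.00 Y29.00
G1 X0.00 Y29.00
G1 X0.00 Y0.00
; layer 2
G0 Z2.25
G0 X0.00 Y0.00
G1 X29.00 Y0.00
G1 X29.00 Y29.00
G1 X0.00 Y29.00
G1 X0.00 Y0.00
; layer 3
G0 Z3.38
G0 X0.00 Y0.00
G1 X29.00 Y0.00
G1 X29.00 Y29.00
G1 X0.00 Y29.00
G1 X0.00 Y0.00
; layer 4
G0 Z4.50
G0 X0.00 Y0.00
G1 X29.00 Y0.00
G1 X29.00 Y29.00
G1 X0.00 Y29.00
G1 X0.00 Y0.00
; layer 5
G0 Z5.62
G0 X0.00 Y0.00
G1 X29.00 Y0.00
G1 X29.00 Y29.00
G1 X0.00 Y29.00
G1 X0.00 Y0.00
; layer 6
G0 Z6.75
G0 X0.00 Y0.00
G1 X29.00 Y0.00
G1 X29.00 Y29.00
G1 X0.00 Y29.00
G1 X0.00 Y0.00
; layer 7
G0 Z7.88
G0 X0.00 Y0.00
G1 X29.00 Y0.00
G1 X29.00 Y29.00
G1 X0.00 Y29.00
G1 X0.00 Y0.00
; layer 8
G0 Z9.00
G0 X0.00 Y0.00
G1 X29.00 Y0.00
G1 X29.00 Y29.00
G1 X0.00 Y29.00
G1 X0.00 Y0.00
M2 ; end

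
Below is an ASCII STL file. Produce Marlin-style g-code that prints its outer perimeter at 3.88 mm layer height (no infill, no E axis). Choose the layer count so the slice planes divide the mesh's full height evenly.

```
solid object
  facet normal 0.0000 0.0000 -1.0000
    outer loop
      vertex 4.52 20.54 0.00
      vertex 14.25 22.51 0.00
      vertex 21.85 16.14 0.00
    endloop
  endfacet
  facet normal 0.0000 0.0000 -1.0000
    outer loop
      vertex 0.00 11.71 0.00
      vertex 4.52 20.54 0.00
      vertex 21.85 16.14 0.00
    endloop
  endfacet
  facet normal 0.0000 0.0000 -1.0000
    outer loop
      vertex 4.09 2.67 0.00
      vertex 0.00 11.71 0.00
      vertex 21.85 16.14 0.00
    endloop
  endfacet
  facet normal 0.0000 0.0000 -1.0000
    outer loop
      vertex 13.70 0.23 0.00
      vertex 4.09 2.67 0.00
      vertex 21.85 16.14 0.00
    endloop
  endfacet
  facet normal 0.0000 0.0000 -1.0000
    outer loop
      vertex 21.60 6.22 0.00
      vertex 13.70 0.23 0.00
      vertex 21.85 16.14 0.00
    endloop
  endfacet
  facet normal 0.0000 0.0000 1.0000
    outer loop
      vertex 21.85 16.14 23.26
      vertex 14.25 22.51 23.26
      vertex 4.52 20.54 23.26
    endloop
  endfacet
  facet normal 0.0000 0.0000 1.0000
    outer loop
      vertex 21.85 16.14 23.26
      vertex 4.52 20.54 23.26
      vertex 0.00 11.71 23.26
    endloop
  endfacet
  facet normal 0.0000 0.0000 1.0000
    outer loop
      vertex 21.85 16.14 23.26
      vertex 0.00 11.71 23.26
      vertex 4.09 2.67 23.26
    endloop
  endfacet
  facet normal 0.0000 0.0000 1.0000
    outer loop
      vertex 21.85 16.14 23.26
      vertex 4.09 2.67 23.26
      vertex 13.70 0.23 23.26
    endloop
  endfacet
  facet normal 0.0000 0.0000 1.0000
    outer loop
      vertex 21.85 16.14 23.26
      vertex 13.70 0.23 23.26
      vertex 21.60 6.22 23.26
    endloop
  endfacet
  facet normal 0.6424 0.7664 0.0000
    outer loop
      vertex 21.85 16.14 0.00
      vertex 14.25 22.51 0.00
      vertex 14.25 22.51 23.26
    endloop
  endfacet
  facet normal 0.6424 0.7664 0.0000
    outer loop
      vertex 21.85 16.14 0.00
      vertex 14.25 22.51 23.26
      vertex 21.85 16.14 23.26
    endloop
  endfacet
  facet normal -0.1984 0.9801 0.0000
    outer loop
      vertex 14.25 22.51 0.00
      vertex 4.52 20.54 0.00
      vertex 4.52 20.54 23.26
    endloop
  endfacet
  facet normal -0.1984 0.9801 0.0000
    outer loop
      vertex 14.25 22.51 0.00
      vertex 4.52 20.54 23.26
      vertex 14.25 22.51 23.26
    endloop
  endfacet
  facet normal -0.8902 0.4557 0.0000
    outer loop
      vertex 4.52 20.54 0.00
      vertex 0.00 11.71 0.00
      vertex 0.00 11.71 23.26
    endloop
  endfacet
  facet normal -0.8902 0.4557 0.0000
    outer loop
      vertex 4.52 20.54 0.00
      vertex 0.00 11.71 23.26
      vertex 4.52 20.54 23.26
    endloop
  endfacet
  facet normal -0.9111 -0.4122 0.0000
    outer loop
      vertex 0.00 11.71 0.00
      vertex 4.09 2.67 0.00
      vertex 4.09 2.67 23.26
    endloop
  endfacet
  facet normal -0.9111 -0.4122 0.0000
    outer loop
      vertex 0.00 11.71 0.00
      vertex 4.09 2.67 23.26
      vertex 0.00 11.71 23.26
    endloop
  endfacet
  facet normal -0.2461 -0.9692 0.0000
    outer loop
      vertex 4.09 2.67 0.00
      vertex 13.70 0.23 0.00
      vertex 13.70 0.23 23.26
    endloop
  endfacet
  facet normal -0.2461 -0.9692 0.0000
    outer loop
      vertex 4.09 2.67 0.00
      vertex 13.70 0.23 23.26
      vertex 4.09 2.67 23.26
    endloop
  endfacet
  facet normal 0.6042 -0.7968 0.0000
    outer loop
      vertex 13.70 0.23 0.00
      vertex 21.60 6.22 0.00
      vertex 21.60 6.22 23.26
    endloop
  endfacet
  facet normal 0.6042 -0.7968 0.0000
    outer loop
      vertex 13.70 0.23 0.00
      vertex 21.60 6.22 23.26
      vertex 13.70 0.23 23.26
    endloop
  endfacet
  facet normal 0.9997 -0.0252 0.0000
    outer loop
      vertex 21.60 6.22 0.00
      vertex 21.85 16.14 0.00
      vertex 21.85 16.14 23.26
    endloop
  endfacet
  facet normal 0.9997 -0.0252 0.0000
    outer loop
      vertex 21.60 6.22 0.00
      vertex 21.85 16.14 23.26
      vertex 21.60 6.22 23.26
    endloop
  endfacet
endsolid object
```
; perimeter-only toolpath
G21 ; units = mm
G90 ; absolute positioning
G28 ; home
; layer 1
G0 Z3.88
G0 X21.85 Y16.14
G1 X14.25 Y22.51
G1 X4.52 Y20.54
G1 X0.00 Y11.71
G1 X4.09 Y2.67
G1 X13.70 Y0.23
G1 X21.60 Y6.22
G1 X21.85 Y16.14
; layer 2
G0 Z7.75
G0 X21.85 Y16.14
G1 X14.25 Y22.51
G1 X4.52 Y20.54
G1 X0.00 Y11.71
G1 X4.09 Y2.67
G1 X13.70 Y0.23
G1 X21.60 Y6.22
G1 X21.85 Y16.14
; layer 3
G0 Z11.63
G0 X21.85 Y16.14
G1 X14.25 Y22.51
G1 X4.52 Y20.54
G1 X0.00 Y11.71
G1 X4.09 Y2.67
G1 X13.70 Y0.23
G1 X21.60 Y6.22
G1 X21.85 Y16.14
; layer 4
G0 Z15.51
G0 X21.85 Y16.14
G1 X14.25 Y22.51
G1 X4.52 Y20.54
G1 X0.00 Y11.71
G1 X4.09 Y2.67
G1 X13.70 Y0.23
G1 X21.60 Y6.22
G1 X21.85 Y16.14
; layer 5
G0 Z19.38
G0 X21.85 Y16.14
G1 X14.25 Y22.51
G1 X4.52 Y20.54
G1 X0.00 Y11.71
G1 X4.09 Y2.67
G1 X13.70 Y0.23
G1 X21.60 Y6.22
G1 X21.85 Y16.14
; layer 6
G0 Z23.26
G0 X21.85 Y16.14
G1 X14.25 Y22.51
G1 X4.52 Y20.54
G1 X0.00 Y11.71
G1 X4.09 Y2.67
G1 X13.70 Y0.23
G1 X21.60 Y6.22
G1 X21.85 Y16.14
M2 ; end

The solid is a regular 7-sided prism (a cylinder approximated with 7 flat sides), circumscribed radius ≈ 11.4 mm, height ≈ 23.3 mm. Slicing at Δz = 3.88 mm — 6 equal slices spanning the solid's height, so layer i sits at z = i·h/6 — gives 6 non-empty perimeters. Each is a 7-segment closed polygon; G0 lifts to the layer z and rapids to the start vertex, then G1 traces the edges.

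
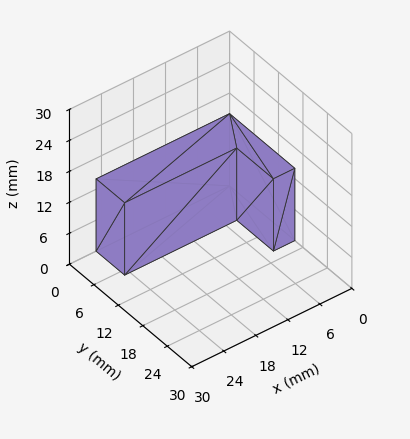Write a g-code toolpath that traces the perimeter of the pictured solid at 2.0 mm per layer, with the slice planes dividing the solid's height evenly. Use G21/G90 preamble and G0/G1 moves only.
Reading the render: the shape is an L-shaped prism: outer 25 × 16 mm, arm thicknesses ≈ 7 mm (horizontal) and 4 mm (vertical), extruded 14 mm in z (dimensions read to the nearest mm from the axis ticks). For the g-code, the solid's height is divided into equal slices at the stated Δz and each level perimeter traced with G1 moves after a G0 lift.

; perimeter-only toolpath
G21 ; units = mm
G90 ; absolute positioning
G28 ; home
; layer 1
G0 Z2.0
G0 X0.0 Y0.0
G1 X25.0 Y0.0
G1 X25.0 Y7.0
G1 X4.0 Y7.0
G1 X4.0 Y16.0
G1 X0.0 Y16.0
G1 X0.0 Y0.0
; layer 2
G0 Z4.0
G0 X0.0 Y0.0
G1 X25.0 Y0.0
G1 X25.0 Y7.0
G1 X4.0 Y7.0
G1 X4.0 Y16.0
G1 X0.0 Y16.0
G1 X0.0 Y0.0
; layer 3
G0 Z6.0
G0 X0.0 Y0.0
G1 X25.0 Y0.0
G1 X25.0 Y7.0
G1 X4.0 Y7.0
G1 X4.0 Y16.0
G1 X0.0 Y16.0
G1 X0.0 Y0.0
; layer 4
G0 Z8.0
G0 X0.0 Y0.0
G1 X25.0 Y0.0
G1 X25.0 Y7.0
G1 X4.0 Y7.0
G1 X4.0 Y16.0
G1 X0.0 Y16.0
G1 X0.0 Y0.0
; layer 5
G0 Z10.0
G0 X0.0 Y0.0
G1 X25.0 Y0.0
G1 X25.0 Y7.0
G1 X4.0 Y7.0
G1 X4.0 Y16.0
G1 X0.0 Y16.0
G1 X0.0 Y0.0
; layer 6
G0 Z12.0
G0 X0.0 Y0.0
G1 X25.0 Y0.0
G1 X25.0 Y7.0
G1 X4.0 Y7.0
G1 X4.0 Y16.0
G1 X0.0 Y16.0
G1 X0.0 Y0.0
; layer 7
G0 Z14.0
G0 X0.0 Y0.0
G1 X25.0 Y0.0
G1 X25.0 Y7.0
G1 X4.0 Y7.0
G1 X4.0 Y16.0
G1 X0.0 Y16.0
G1 X0.0 Y0.0
M2 ; end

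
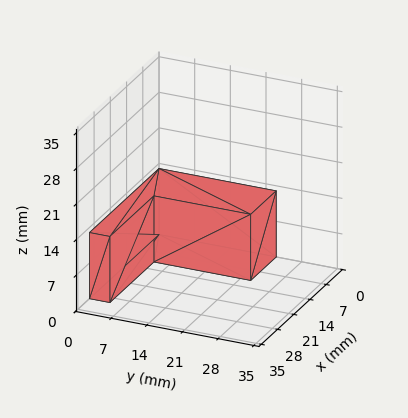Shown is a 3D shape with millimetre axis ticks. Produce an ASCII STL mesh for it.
Reading the render: the shape is an L-shaped prism: outer 30 × 23 mm, arm thicknesses ≈ 4 mm (horizontal) and 11 mm (vertical), extruded 13 mm in z (dimensions read to the nearest mm from the axis ticks). For the STL, each face is triangulated and given an outward normal.

solid part
  facet normal 0.0000 0.0000 -1.0000
    outer loop
      vertex 30.0 4.0 0.0
      vertex 30.0 0.0 0.0
      vertex 0.0 0.0 0.0
    endloop
  endfacet
  facet normal 0.0000 0.0000 -1.0000
    outer loop
      vertex 11.0 4.0 0.0
      vertex 30.0 4.0 0.0
      vertex 0.0 0.0 0.0
    endloop
  endfacet
  facet normal 0.0000 0.0000 -1.0000
    outer loop
      vertex 11.0 23.0 0.0
      vertex 11.0 4.0 0.0
      vertex 0.0 0.0 0.0
    endloop
  endfacet
  facet normal 0.0000 0.0000 -1.0000
    outer loop
      vertex 0.0 23.0 0.0
      vertex 11.0 23.0 0.0
      vertex 0.0 0.0 0.0
    endloop
  endfacet
  facet normal 0.0000 0.0000 1.0000
    outer loop
      vertex 0.0 0.0 13.0
      vertex 30.0 0.0 13.0
      vertex 30.0 4.0 13.0
    endloop
  endfacet
  facet normal 0.0000 0.0000 1.0000
    outer loop
      vertex 0.0 0.0 13.0
      vertex 30.0 4.0 13.0
      vertex 11.0 4.0 13.0
    endloop
  endfacet
  facet normal 0.0000 0.0000 1.0000
    outer loop
      vertex 0.0 0.0 13.0
      vertex 11.0 4.0 13.0
      vertex 11.0 23.0 13.0
    endloop
  endfacet
  facet normal 0.0000 0.0000 1.0000
    outer loop
      vertex 0.0 0.0 13.0
      vertex 11.0 23.0 13.0
      vertex 0.0 23.0 13.0
    endloop
  endfacet
  facet normal 0.0000 -1.0000 0.0000
    outer loop
      vertex 0.0 0.0 0.0
      vertex 30.0 0.0 0.0
      vertex 30.0 0.0 13.0
    endloop
  endfacet
  facet normal 0.0000 -1.0000 0.0000
    outer loop
      vertex 0.0 0.0 0.0
      vertex 30.0 0.0 13.0
      vertex 0.0 0.0 13.0
    endloop
  endfacet
  facet normal 1.0000 0.0000 0.0000
    outer loop
      vertex 30.0 0.0 0.0
      vertex 30.0 4.0 0.0
      vertex 30.0 4.0 13.0
    endloop
  endfacet
  facet normal 1.0000 0.0000 0.0000
    outer loop
      vertex 30.0 0.0 0.0
      vertex 30.0 4.0 13.0
      vertex 30.0 0.0 13.0
    endloop
  endfacet
  facet normal 0.0000 1.0000 0.0000
    outer loop
      vertex 30.0 4.0 0.0
      vertex 11.0 4.0 0.0
      vertex 11.0 4.0 13.0
    endloop
  endfacet
  facet normal 0.0000 1.0000 0.0000
    outer loop
      vertex 30.0 4.0 0.0
      vertex 11.0 4.0 13.0
      vertex 30.0 4.0 13.0
    endloop
  endfacet
  facet normal 1.0000 0.0000 0.0000
    outer loop
      vertex 11.0 4.0 0.0
      vertex 11.0 23.0 0.0
      vertex 11.0 23.0 13.0
    endloop
  endfacet
  facet normal 1.0000 0.0000 0.0000
    outer loop
      vertex 11.0 4.0 0.0
      vertex 11.0 23.0 13.0
      vertex 11.0 4.0 13.0
    endloop
  endfacet
  facet normal 0.0000 1.0000 0.0000
    outer loop
      vertex 11.0 23.0 0.0
      vertex 0.0 23.0 0.0
      vertex 0.0 23.0 13.0
    endloop
  endfacet
  facet normal 0.0000 1.0000 0.0000
    outer loop
      vertex 11.0 23.0 0.0
      vertex 0.0 23.0 13.0
      vertex 11.0 23.0 13.0
    endloop
  endfacet
  facet normal -1.0000 0.0000 0.0000
    outer loop
      vertex 0.0 23.0 0.0
      vertex 0.0 0.0 0.0
      vertex 0.0 0.0 13.0
    endloop
  endfacet
  facet normal -1.0000 0.0000 0.0000
    outer loop
      vertex 0.0 23.0 0.0
      vertex 0.0 0.0 13.0
      vertex 0.0 23.0 13.0
    endloop
  endfacet
endsolid part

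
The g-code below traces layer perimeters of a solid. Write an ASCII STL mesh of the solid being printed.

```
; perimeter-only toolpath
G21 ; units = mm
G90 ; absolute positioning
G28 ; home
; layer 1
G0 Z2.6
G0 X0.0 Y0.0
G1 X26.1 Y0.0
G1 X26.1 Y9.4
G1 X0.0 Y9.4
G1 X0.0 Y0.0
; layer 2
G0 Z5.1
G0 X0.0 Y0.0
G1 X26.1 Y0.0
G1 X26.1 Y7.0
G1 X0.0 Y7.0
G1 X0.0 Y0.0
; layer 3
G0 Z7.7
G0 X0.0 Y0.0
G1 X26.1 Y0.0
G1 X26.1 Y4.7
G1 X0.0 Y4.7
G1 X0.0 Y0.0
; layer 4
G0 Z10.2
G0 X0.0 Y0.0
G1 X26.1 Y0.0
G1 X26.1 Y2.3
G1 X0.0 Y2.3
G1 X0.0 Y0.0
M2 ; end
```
solid part
  facet normal 0.0000 0.0000 -1.0000
    outer loop
      vertex 26.1 11.7 0.0
      vertex 26.1 0.0 0.0
      vertex 0.0 0.0 0.0
    endloop
  endfacet
  facet normal 0.0000 0.0000 -1.0000
    outer loop
      vertex 0.0 11.7 0.0
      vertex 26.1 11.7 0.0
      vertex 0.0 0.0 0.0
    endloop
  endfacet
  facet normal 0.0000 -1.0000 0.0000
    outer loop
      vertex 0.0 0.0 0.0
      vertex 26.1 0.0 0.0
      vertex 26.1 0.0 12.8
    endloop
  endfacet
  facet normal 0.0000 -1.0000 0.0000
    outer loop
      vertex 0.0 0.0 0.0
      vertex 26.1 0.0 12.8
      vertex 0.0 0.0 12.8
    endloop
  endfacet
  facet normal 0.0000 0.7381 0.6747
    outer loop
      vertex 0.0 0.0 12.8
      vertex 26.1 0.0 12.8
      vertex 26.1 11.7 0.0
    endloop
  endfacet
  facet normal 0.0000 0.7381 0.6747
    outer loop
      vertex 0.0 0.0 12.8
      vertex 26.1 11.7 0.0
      vertex 0.0 11.7 0.0
    endloop
  endfacet
  facet normal -1.0000 0.0000 0.0000
    outer loop
      vertex 0.0 0.0 12.8
      vertex 0.0 11.7 0.0
      vertex 0.0 0.0 0.0
    endloop
  endfacet
  facet normal 1.0000 0.0000 0.0000
    outer loop
      vertex 26.1 0.0 0.0
      vertex 26.1 11.7 0.0
      vertex 26.1 0.0 12.8
    endloop
  endfacet
endsolid part

The G0 Z moves step by Δz≈2.6 mm. The G1 loops shrink linearly with z, so the solid tapers from its base footprint up to z≈12.8. Closing with a flat bottom cap and the tapered top and triangulating gives 8 facets — a wedge (ramp): 26.1 × 11.7 mm base, rising to 12.8 mm along the y=0 edge and sloping linearly to z=0 at y=11.7.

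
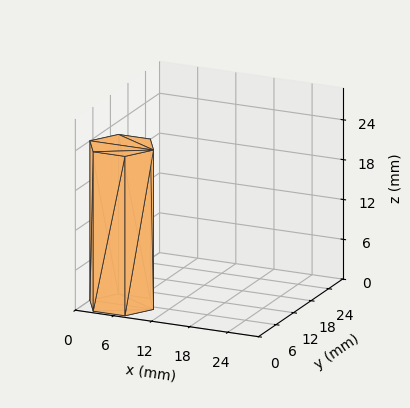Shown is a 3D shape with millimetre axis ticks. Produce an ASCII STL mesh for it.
Reading the render: the shape is a regular 6-sided prism (a cylinder approximated with 6 flat sides), circumscribed radius ≈ 5 mm, height ≈ 24 mm (dimensions read to the nearest mm from the axis ticks). For the STL, each face is triangulated and given an outward normal.

solid part
  facet normal 0.0000 0.0000 -1.0000
    outer loop
      vertex 2.500 9.330 0.000
      vertex 7.500 9.330 0.000
      vertex 10.000 5.000 0.000
    endloop
  endfacet
  facet normal 0.0000 0.0000 -1.0000
    outer loop
      vertex 0.000 5.000 0.000
      vertex 2.500 9.330 0.000
      vertex 10.000 5.000 0.000
    endloop
  endfacet
  facet normal 0.0000 0.0000 -1.0000
    outer loop
      vertex 2.500 0.670 0.000
      vertex 0.000 5.000 0.000
      vertex 10.000 5.000 0.000
    endloop
  endfacet
  facet normal 0.0000 0.0000 -1.0000
    outer loop
      vertex 7.500 0.670 0.000
      vertex 2.500 0.670 0.000
      vertex 10.000 5.000 0.000
    endloop
  endfacet
  facet normal 0.0000 0.0000 1.0000
    outer loop
      vertex 10.000 5.000 24.000
      vertex 7.500 9.330 24.000
      vertex 2.500 9.330 24.000
    endloop
  endfacet
  facet normal 0.0000 0.0000 1.0000
    outer loop
      vertex 10.000 5.000 24.000
      vertex 2.500 9.330 24.000
      vertex 0.000 5.000 24.000
    endloop
  endfacet
  facet normal 0.0000 0.0000 1.0000
    outer loop
      vertex 10.000 5.000 24.000
      vertex 0.000 5.000 24.000
      vertex 2.500 0.670 24.000
    endloop
  endfacet
  facet normal 0.0000 0.0000 1.0000
    outer loop
      vertex 10.000 5.000 24.000
      vertex 2.500 0.670 24.000
      vertex 7.500 0.670 24.000
    endloop
  endfacet
  facet normal 0.8660 0.5000 0.0000
    outer loop
      vertex 10.000 5.000 0.000
      vertex 7.500 9.330 0.000
      vertex 7.500 9.330 24.000
    endloop
  endfacet
  facet normal 0.8660 0.5000 0.0000
    outer loop
      vertex 10.000 5.000 0.000
      vertex 7.500 9.330 24.000
      vertex 10.000 5.000 24.000
    endloop
  endfacet
  facet normal 0.0000 1.0000 0.0000
    outer loop
      vertex 7.500 9.330 0.000
      vertex 2.500 9.330 0.000
      vertex 2.500 9.330 24.000
    endloop
  endfacet
  facet normal 0.0000 1.0000 0.0000
    outer loop
      vertex 7.500 9.330 0.000
      vertex 2.500 9.330 24.000
      vertex 7.500 9.330 24.000
    endloop
  endfacet
  facet normal -0.8660 0.5000 0.0000
    outer loop
      vertex 2.500 9.330 0.000
      vertex 0.000 5.000 0.000
      vertex 0.000 5.000 24.000
    endloop
  endfacet
  facet normal -0.8660 0.5000 0.0000
    outer loop
      vertex 2.500 9.330 0.000
      vertex 0.000 5.000 24.000
      vertex 2.500 9.330 24.000
    endloop
  endfacet
  facet normal -0.8660 -0.5000 0.0000
    outer loop
      vertex 0.000 5.000 0.000
      vertex 2.500 0.670 0.000
      vertex 2.500 0.670 24.000
    endloop
  endfacet
  facet normal -0.8660 -0.5000 0.0000
    outer loop
      vertex 0.000 5.000 0.000
      vertex 2.500 0.670 24.000
      vertex 0.000 5.000 24.000
    endloop
  endfacet
  facet normal 0.0000 -1.0000 0.0000
    outer loop
      vertex 2.500 0.670 0.000
      vertex 7.500 0.670 0.000
      vertex 7.500 0.670 24.000
    endloop
  endfacet
  facet normal 0.0000 -1.0000 0.0000
    outer loop
      vertex 2.500 0.670 0.000
      vertex 7.500 0.670 24.000
      vertex 2.500 0.670 24.000
    endloop
  endfacet
  facet normal 0.8660 -0.5000 0.0000
    outer loop
      vertex 7.500 0.670 0.000
      vertex 10.000 5.000 0.000
      vertex 10.000 5.000 24.000
    endloop
  endfacet
  facet normal 0.8660 -0.5000 0.0000
    outer loop
      vertex 7.500 0.670 0.000
      vertex 10.000 5.000 24.000
      vertex 7.500 0.670 24.000
    endloop
  endfacet
endsolid part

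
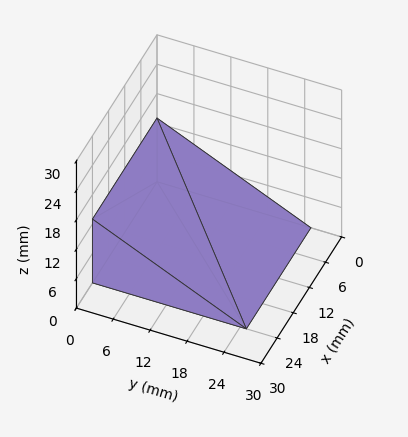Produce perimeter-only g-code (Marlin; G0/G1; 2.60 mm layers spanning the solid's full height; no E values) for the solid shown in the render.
Reading the render: the shape is a wedge (ramp): 24 × 25 mm base, rising to 13 mm along the y=0 edge and sloping linearly to z=0 at y=25 (dimensions read to the nearest mm from the axis ticks). For the g-code, the solid's height is divided into equal slices at the stated Δz and each level perimeter traced with G1 moves after a G0 lift.

; perimeter-only toolpath
G21 ; units = mm
G90 ; absolute positioning
G28 ; home
; layer 1
G0 Z2.60
G0 X0.00 Y0.00
G1 X24.00 Y0.00
G1 X24.00 Y20.00
G1 X0.00 Y20.00
G1 X0.00 Y0.00
; layer 2
G0 Z5.20
G0 X0.00 Y0.00
G1 X24.00 Y0.00
G1 X24.00 Y15.00
G1 X0.00 Y15.00
G1 X0.00 Y0.00
; layer 3
G0 Z7.80
G0 X0.00 Y0.00
G1 X24.00 Y0.00
G1 X24.00 Y10.00
G1 X0.00 Y10.00
G1 X0.00 Y0.00
; layer 4
G0 Z10.40
G0 X0.00 Y0.00
G1 X24.00 Y0.00
G1 X24.00 Y5.00
G1 X0.00 Y5.00
G1 X0.00 Y0.00
M2 ; end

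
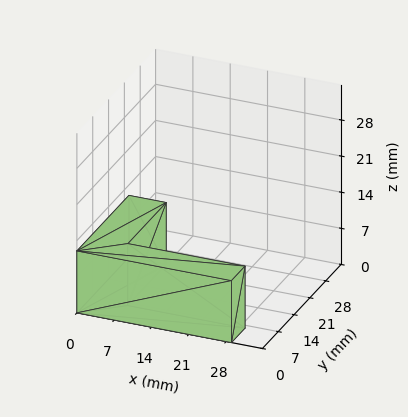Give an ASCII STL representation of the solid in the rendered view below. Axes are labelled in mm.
Reading the render: the shape is an L-shaped prism: outer 29 × 23 mm, arm thicknesses ≈ 6 mm (horizontal) and 7 mm (vertical), extruded 12 mm in z (dimensions read to the nearest mm from the axis ticks). For the STL, each face is triangulated and given an outward normal.

solid part
  facet normal 0.0000 0.0000 -1.0000
    outer loop
      vertex 29.0 6.0 0.0
      vertex 29.0 0.0 0.0
      vertex 0.0 0.0 0.0
    endloop
  endfacet
  facet normal 0.0000 0.0000 -1.0000
    outer loop
      vertex 7.0 6.0 0.0
      vertex 29.0 6.0 0.0
      vertex 0.0 0.0 0.0
    endloop
  endfacet
  facet normal 0.0000 0.0000 -1.0000
    outer loop
      vertex 7.0 23.0 0.0
      vertex 7.0 6.0 0.0
      vertex 0.0 0.0 0.0
    endloop
  endfacet
  facet normal 0.0000 0.0000 -1.0000
    outer loop
      vertex 0.0 23.0 0.0
      vertex 7.0 23.0 0.0
      vertex 0.0 0.0 0.0
    endloop
  endfacet
  facet normal 0.0000 0.0000 1.0000
    outer loop
      vertex 0.0 0.0 12.0
      vertex 29.0 0.0 12.0
      vertex 29.0 6.0 12.0
    endloop
  endfacet
  facet normal 0.0000 0.0000 1.0000
    outer loop
      vertex 0.0 0.0 12.0
      vertex 29.0 6.0 12.0
      vertex 7.0 6.0 12.0
    endloop
  endfacet
  facet normal 0.0000 0.0000 1.0000
    outer loop
      vertex 0.0 0.0 12.0
      vertex 7.0 6.0 12.0
      vertex 7.0 23.0 12.0
    endloop
  endfacet
  facet normal 0.0000 0.0000 1.0000
    outer loop
      vertex 0.0 0.0 12.0
      vertex 7.0 23.0 12.0
      vertex 0.0 23.0 12.0
    endloop
  endfacet
  facet normal 0.0000 -1.0000 0.0000
    outer loop
      vertex 0.0 0.0 0.0
      vertex 29.0 0.0 0.0
      vertex 29.0 0.0 12.0
    endloop
  endfacet
  facet normal 0.0000 -1.0000 0.0000
    outer loop
      vertex 0.0 0.0 0.0
      vertex 29.0 0.0 12.0
      vertex 0.0 0.0 12.0
    endloop
  endfacet
  facet normal 1.0000 0.0000 0.0000
    outer loop
      vertex 29.0 0.0 0.0
      vertex 29.0 6.0 0.0
      vertex 29.0 6.0 12.0
    endloop
  endfacet
  facet normal 1.0000 0.0000 0.0000
    outer loop
      vertex 29.0 0.0 0.0
      vertex 29.0 6.0 12.0
      vertex 29.0 0.0 12.0
    endloop
  endfacet
  facet normal 0.0000 1.0000 0.0000
    outer loop
      vertex 29.0 6.0 0.0
      vertex 7.0 6.0 0.0
      vertex 7.0 6.0 12.0
    endloop
  endfacet
  facet normal 0.0000 1.0000 0.0000
    outer loop
      vertex 29.0 6.0 0.0
      vertex 7.0 6.0 12.0
      vertex 29.0 6.0 12.0
    endloop
  endfacet
  facet normal 1.0000 0.0000 0.0000
    outer loop
      vertex 7.0 6.0 0.0
      vertex 7.0 23.0 0.0
      vertex 7.0 23.0 12.0
    endloop
  endfacet
  facet normal 1.0000 0.0000 0.0000
    outer loop
      vertex 7.0 6.0 0.0
      vertex 7.0 23.0 12.0
      vertex 7.0 6.0 12.0
    endloop
  endfacet
  facet normal 0.0000 1.0000 0.0000
    outer loop
      vertex 7.0 23.0 0.0
      vertex 0.0 23.0 0.0
      vertex 0.0 23.0 12.0
    endloop
  endfacet
  facet normal 0.0000 1.0000 0.0000
    outer loop
      vertex 7.0 23.0 0.0
      vertex 0.0 23.0 12.0
      vertex 7.0 23.0 12.0
    endloop
  endfacet
  facet normal -1.0000 0.0000 0.0000
    outer loop
      vertex 0.0 23.0 0.0
      vertex 0.0 0.0 0.0
      vertex 0.0 0.0 12.0
    endloop
  endfacet
  facet normal -1.0000 0.0000 0.0000
    outer loop
      vertex 0.0 23.0 0.0
      vertex 0.0 0.0 12.0
      vertex 0.0 23.0 12.0
    endloop
  endfacet
endsolid part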